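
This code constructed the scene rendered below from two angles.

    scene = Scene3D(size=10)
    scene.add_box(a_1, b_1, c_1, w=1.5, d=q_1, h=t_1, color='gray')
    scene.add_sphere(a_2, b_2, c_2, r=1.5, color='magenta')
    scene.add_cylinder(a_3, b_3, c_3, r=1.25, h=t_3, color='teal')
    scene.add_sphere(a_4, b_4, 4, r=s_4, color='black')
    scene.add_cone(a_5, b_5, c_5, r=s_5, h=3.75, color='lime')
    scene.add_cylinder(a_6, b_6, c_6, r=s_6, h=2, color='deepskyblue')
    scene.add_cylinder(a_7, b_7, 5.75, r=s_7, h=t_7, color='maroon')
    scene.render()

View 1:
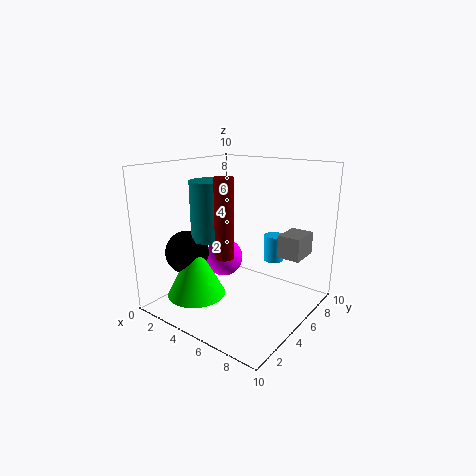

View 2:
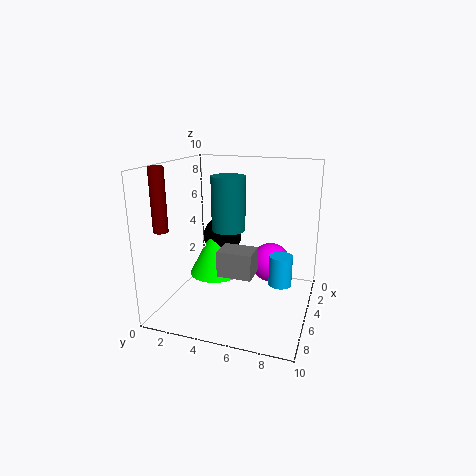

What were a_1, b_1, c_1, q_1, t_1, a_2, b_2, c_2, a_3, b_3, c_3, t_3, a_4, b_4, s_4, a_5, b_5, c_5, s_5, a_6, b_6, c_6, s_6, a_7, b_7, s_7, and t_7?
a_1 = 8
b_1 = 5.25
c_1 = 4.25
q_1 = 2
t_1 = 1.5
a_2 = 2.25
b_2 = 6.75
c_2 = 2.25
a_3 = 3.5
b_3 = 3.75
c_3 = 5
t_3 = 4
a_4 = 2.25
b_4 = 2.75
s_4 = 1.5
a_5 = 3.25
b_5 = 2.5
c_5 = 1.25
s_5 = 2
a_6 = 6
b_6 = 8.25
c_6 = 2.5
s_6 = 0.75
a_7 = 7.5
b_7 = 0.5
s_7 = 0.5
t_7 = 4.25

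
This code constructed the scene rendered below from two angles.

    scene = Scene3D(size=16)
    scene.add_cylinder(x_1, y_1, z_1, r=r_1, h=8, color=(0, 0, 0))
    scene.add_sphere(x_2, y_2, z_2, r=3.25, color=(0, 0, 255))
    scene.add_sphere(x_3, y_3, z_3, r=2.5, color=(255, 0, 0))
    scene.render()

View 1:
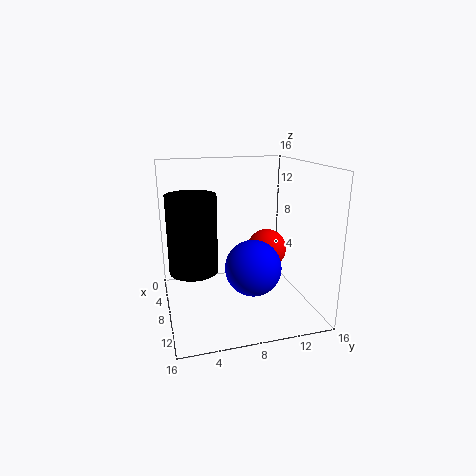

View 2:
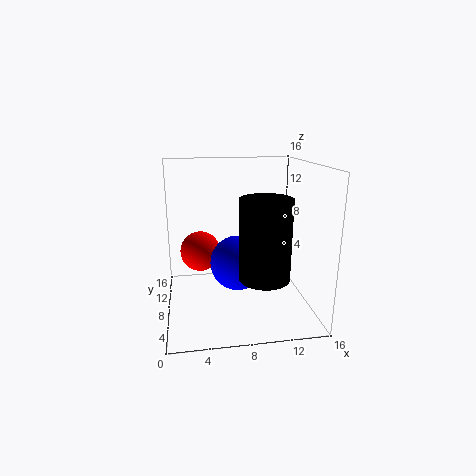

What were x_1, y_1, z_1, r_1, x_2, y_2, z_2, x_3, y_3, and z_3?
x_1 = 9.75, y_1 = 2.75, z_1 = 5.5, r_1 = 2.5, x_2 = 8.25, y_2 = 9.75, z_2 = 4.25, x_3 = 4, y_3 = 13, z_3 = 4.75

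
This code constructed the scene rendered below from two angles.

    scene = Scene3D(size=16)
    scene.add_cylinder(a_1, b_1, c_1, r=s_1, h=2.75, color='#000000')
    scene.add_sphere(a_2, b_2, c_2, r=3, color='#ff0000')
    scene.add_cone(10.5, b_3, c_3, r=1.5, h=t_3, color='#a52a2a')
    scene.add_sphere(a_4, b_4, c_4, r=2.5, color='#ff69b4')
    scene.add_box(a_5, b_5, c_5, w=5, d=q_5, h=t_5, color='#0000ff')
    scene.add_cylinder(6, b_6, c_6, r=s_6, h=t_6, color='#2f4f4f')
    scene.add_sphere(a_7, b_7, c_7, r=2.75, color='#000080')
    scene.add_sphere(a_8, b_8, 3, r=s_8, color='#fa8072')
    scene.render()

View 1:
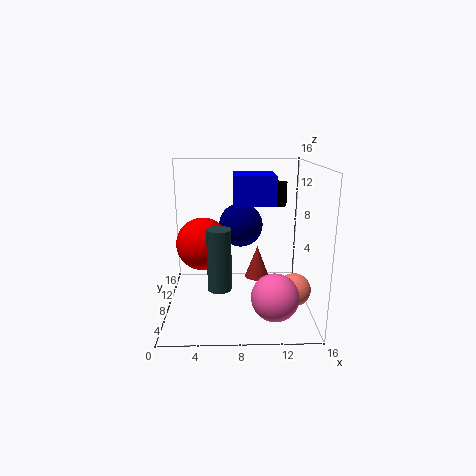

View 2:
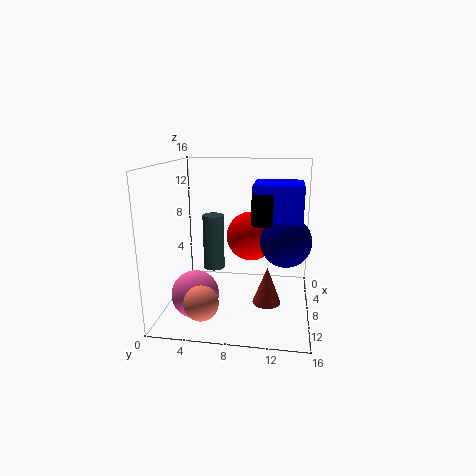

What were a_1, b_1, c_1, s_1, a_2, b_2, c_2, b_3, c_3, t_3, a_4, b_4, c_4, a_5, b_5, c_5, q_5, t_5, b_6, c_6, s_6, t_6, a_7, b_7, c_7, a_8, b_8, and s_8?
a_1 = 12.75, b_1 = 11, c_1 = 11, s_1 = 1, a_2 = 4, b_2 = 9, c_2 = 7, b_3 = 11.5, c_3 = 1.75, t_3 = 4, a_4 = 11.75, b_4 = 4, c_4 = 2.75, a_5 = 7.5, b_5 = 10, c_5 = 11, q_5 = 4.75, t_5 = 3.5, b_6 = 4.75, c_6 = 3.5, s_6 = 1.25, t_6 = 6.5, a_7 = 8.5, b_7 = 13.25, c_7 = 8, a_8 = 14, b_8 = 5.25, s_8 = 1.75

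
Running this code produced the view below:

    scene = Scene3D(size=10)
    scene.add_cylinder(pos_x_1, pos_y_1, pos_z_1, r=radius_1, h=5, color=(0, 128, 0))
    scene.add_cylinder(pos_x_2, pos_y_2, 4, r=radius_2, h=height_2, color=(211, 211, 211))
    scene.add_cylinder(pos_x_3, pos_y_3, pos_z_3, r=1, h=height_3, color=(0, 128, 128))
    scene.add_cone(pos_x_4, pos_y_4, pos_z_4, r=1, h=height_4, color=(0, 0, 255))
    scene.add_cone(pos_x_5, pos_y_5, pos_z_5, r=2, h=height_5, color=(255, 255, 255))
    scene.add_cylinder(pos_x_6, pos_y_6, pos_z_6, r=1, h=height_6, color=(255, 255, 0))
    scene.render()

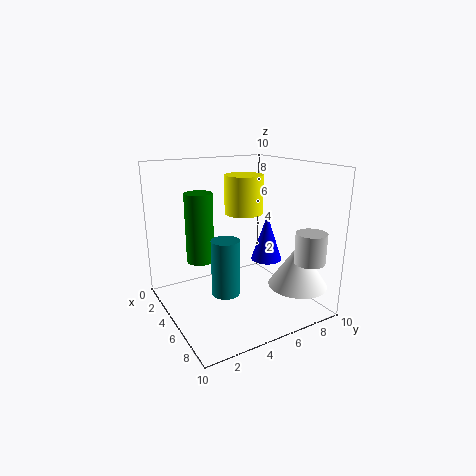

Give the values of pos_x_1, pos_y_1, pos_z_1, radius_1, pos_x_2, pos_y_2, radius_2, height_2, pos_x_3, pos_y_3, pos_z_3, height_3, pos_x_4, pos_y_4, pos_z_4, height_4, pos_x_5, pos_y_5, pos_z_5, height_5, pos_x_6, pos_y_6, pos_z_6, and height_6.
pos_x_1 = 3; pos_y_1 = 3; pos_z_1 = 3; radius_1 = 1; pos_x_2 = 9; pos_y_2 = 8; radius_2 = 1; height_2 = 2; pos_x_3 = 5; pos_y_3 = 4; pos_z_3 = 1; height_3 = 4; pos_x_4 = 7; pos_y_4 = 6; pos_z_4 = 4; height_4 = 3; pos_x_5 = 8; pos_y_5 = 8; pos_z_5 = 2; height_5 = 3; pos_x_6 = 9; pos_y_6 = 3; pos_z_6 = 8; height_6 = 2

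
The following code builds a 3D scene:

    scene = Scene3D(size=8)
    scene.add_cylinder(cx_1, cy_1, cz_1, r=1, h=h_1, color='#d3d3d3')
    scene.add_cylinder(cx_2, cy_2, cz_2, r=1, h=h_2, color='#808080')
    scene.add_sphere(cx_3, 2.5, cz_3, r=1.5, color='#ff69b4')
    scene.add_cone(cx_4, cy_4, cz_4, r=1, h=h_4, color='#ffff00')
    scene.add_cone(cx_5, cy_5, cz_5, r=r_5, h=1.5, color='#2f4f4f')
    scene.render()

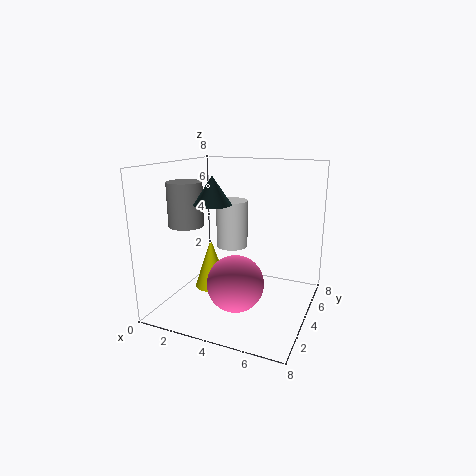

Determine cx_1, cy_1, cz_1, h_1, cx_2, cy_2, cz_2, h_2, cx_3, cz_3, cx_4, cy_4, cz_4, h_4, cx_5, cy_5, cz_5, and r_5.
cx_1 = 2.5; cy_1 = 6.5; cz_1 = 2.5; h_1 = 3; cx_2 = 1; cy_2 = 3.5; cz_2 = 4.5; h_2 = 2.5; cx_3 = 4.5; cz_3 = 2; cx_4 = 2; cy_4 = 4.5; cz_4 = 0.5; h_4 = 3; cx_5 = 3; cy_5 = 3; cz_5 = 6; r_5 = 1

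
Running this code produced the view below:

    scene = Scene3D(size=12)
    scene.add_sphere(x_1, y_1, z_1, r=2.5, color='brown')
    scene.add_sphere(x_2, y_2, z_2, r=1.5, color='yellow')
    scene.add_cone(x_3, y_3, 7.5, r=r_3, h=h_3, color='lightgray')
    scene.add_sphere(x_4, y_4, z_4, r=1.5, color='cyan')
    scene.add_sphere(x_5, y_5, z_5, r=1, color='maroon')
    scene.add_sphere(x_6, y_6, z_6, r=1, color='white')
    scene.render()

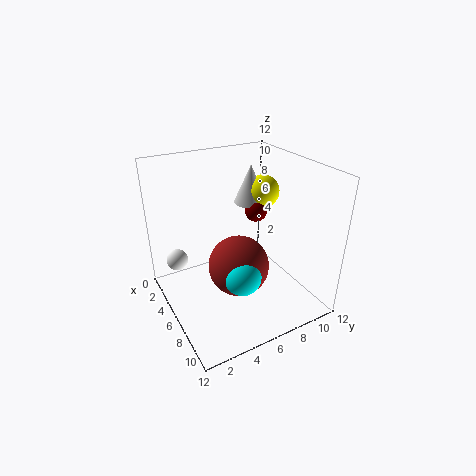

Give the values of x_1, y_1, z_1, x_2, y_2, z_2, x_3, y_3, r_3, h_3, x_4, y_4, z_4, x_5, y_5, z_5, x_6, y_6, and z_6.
x_1 = 7; y_1 = 5.5; z_1 = 4; x_2 = 3.5; y_2 = 10; z_2 = 8.5; x_3 = 3; y_3 = 9; r_3 = 1.5; h_3 = 3.5; x_4 = 8.5; y_4 = 5; z_4 = 4; x_5 = 4; y_5 = 9; z_5 = 7; x_6 = 1.5; y_6 = 2; z_6 = 2.5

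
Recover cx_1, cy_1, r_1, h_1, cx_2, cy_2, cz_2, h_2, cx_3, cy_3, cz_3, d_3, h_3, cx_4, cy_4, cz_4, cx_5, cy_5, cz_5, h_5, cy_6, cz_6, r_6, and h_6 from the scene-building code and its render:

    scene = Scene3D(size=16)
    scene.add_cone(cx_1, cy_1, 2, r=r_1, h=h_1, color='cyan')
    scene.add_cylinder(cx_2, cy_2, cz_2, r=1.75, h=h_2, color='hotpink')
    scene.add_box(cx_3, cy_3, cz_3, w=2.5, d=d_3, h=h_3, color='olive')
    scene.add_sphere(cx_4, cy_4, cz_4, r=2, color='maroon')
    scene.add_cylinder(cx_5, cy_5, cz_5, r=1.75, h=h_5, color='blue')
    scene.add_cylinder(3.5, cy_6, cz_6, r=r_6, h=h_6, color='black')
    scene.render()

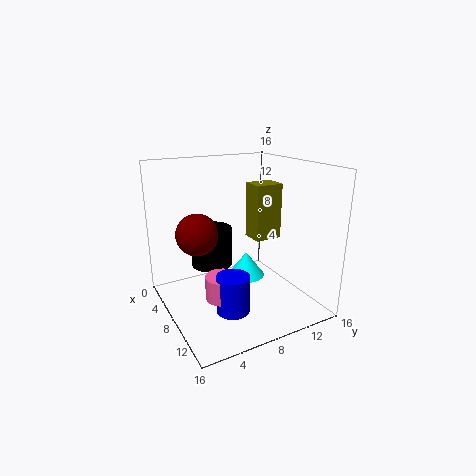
cx_1 = 6
cy_1 = 10.25
r_1 = 2.25
h_1 = 3
cx_2 = 10.5
cy_2 = 4.75
cz_2 = 2.75
h_2 = 2.5
cx_3 = 7.5
cy_3 = 9.25
cz_3 = 8
d_3 = 3
h_3 = 6
cx_4 = 10.5
cy_4 = 2.25
cz_4 = 10.25
cx_5 = 11.5
cy_5 = 5.5
cz_5 = 1.5
h_5 = 4
cy_6 = 6.75
cz_6 = 3.25
r_6 = 2.5
h_6 = 4.75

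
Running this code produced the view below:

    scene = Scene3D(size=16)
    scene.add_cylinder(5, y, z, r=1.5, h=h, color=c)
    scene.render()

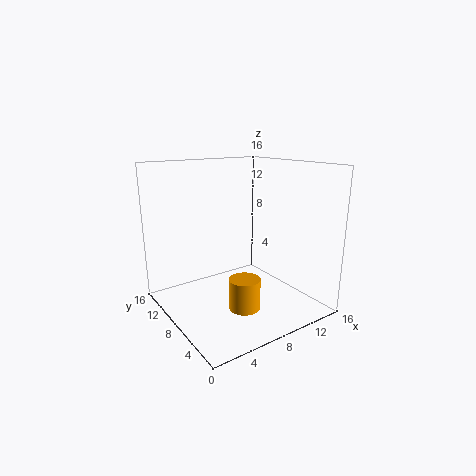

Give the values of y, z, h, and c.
y = 2.5
z = 3
h = 3
c = 'orange'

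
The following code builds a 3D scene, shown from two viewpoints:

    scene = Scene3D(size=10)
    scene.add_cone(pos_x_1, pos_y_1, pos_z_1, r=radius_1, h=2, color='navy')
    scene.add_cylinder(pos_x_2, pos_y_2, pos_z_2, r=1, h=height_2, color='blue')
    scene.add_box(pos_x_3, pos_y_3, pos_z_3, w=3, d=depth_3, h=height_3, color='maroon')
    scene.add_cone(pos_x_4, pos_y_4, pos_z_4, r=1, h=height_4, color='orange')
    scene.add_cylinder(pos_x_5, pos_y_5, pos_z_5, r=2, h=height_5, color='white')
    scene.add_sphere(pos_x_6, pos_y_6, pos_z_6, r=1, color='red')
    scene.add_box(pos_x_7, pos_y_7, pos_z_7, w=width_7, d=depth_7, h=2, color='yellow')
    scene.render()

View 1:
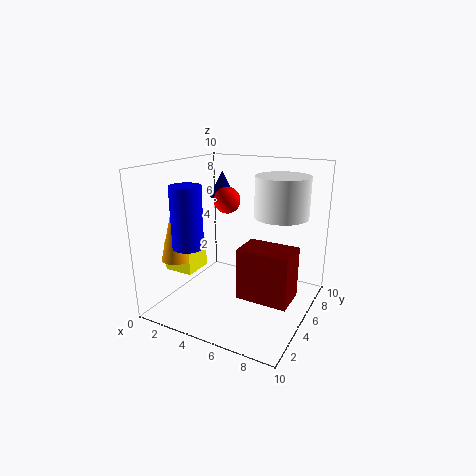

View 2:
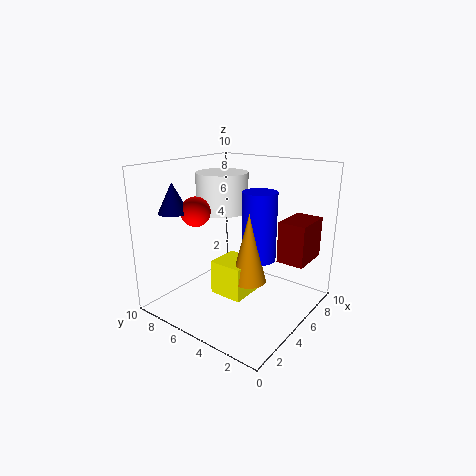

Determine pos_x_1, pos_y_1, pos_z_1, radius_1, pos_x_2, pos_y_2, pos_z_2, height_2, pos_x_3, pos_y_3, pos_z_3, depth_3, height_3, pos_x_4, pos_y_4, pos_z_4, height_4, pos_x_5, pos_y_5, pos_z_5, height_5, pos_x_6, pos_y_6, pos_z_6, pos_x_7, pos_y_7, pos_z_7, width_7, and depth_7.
pos_x_1 = 2, pos_y_1 = 8, pos_z_1 = 7, radius_1 = 1, pos_x_2 = 3, pos_y_2 = 2, pos_z_2 = 5, height_2 = 4, pos_x_3 = 7, pos_y_3 = 1, pos_z_3 = 3, depth_3 = 2, height_3 = 3, pos_x_4 = 2, pos_y_4 = 2, pos_z_4 = 4, height_4 = 4, pos_x_5 = 7, pos_y_5 = 8, pos_z_5 = 6, height_5 = 3, pos_x_6 = 3, pos_y_6 = 7, pos_z_6 = 7, pos_x_7 = 1, pos_y_7 = 2, pos_z_7 = 3, width_7 = 2, depth_7 = 2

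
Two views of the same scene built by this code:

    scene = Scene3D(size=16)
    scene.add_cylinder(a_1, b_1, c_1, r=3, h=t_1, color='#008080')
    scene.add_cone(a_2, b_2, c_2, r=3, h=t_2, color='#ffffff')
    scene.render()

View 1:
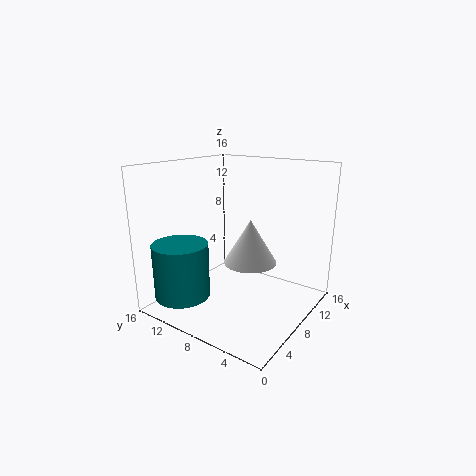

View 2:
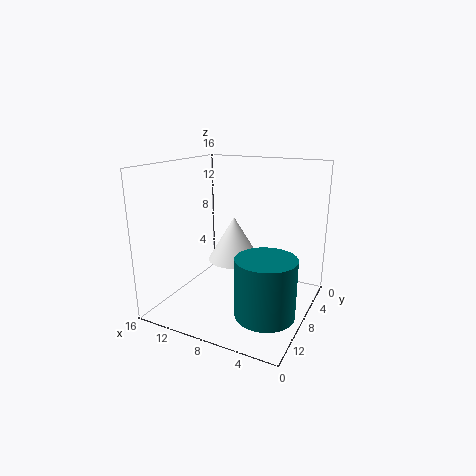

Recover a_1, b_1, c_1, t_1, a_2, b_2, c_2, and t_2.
a_1 = 3, b_1 = 12, c_1 = 2, t_1 = 6, a_2 = 9, b_2 = 7, c_2 = 5, t_2 = 5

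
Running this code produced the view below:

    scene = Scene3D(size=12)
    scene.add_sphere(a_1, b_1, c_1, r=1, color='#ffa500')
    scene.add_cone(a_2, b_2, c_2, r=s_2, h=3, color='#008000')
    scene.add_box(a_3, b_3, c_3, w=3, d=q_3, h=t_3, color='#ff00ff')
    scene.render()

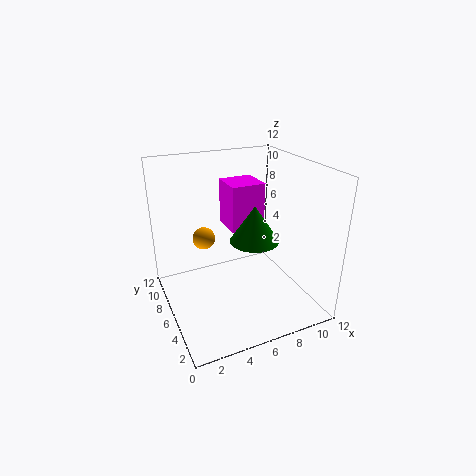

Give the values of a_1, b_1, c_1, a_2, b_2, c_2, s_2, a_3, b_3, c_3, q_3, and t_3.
a_1 = 4
b_1 = 9
c_1 = 5
a_2 = 7
b_2 = 5
c_2 = 6
s_2 = 2
a_3 = 6
b_3 = 7
c_3 = 6
q_3 = 3
t_3 = 4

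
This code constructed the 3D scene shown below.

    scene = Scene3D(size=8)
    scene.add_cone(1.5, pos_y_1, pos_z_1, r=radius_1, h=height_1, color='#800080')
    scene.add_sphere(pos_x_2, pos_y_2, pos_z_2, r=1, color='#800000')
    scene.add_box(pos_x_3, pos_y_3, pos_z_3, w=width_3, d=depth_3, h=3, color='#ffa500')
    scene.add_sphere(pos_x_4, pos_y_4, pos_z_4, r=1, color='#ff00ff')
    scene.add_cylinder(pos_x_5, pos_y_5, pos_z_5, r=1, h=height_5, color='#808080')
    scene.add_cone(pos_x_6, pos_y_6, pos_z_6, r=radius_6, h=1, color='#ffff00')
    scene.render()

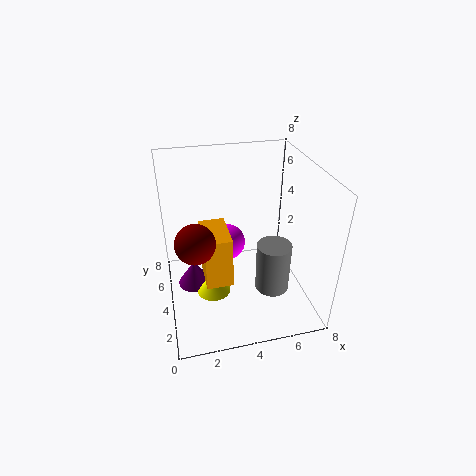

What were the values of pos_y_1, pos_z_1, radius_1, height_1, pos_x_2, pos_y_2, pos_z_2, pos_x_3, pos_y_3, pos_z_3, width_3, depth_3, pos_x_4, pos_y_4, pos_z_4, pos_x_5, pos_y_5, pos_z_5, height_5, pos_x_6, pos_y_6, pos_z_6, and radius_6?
pos_y_1 = 5
pos_z_1 = 0.5
radius_1 = 1
height_1 = 1.5
pos_x_2 = 1.5
pos_y_2 = 2.5
pos_z_2 = 5
pos_x_3 = 2
pos_y_3 = 3
pos_z_3 = 1.5
width_3 = 1.5
depth_3 = 2.5
pos_x_4 = 3.5
pos_y_4 = 4.5
pos_z_4 = 3.5
pos_x_5 = 6
pos_y_5 = 3.5
pos_z_5 = 0.5
height_5 = 3
pos_x_6 = 2.5
pos_y_6 = 4
pos_z_6 = 0.5
radius_6 = 1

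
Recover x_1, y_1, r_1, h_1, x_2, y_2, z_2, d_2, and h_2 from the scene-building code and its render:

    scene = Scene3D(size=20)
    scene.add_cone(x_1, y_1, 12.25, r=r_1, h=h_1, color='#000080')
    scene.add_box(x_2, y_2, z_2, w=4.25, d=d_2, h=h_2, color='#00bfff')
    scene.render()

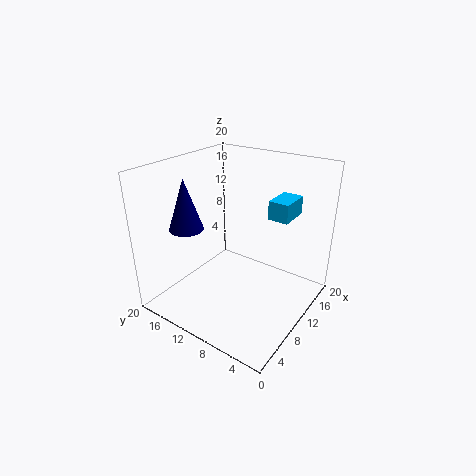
x_1 = 4.75; y_1 = 14.5; r_1 = 2.25; h_1 = 6.75; x_2 = 11; y_2 = 3.25; z_2 = 13.5; d_2 = 2.75; h_2 = 2.5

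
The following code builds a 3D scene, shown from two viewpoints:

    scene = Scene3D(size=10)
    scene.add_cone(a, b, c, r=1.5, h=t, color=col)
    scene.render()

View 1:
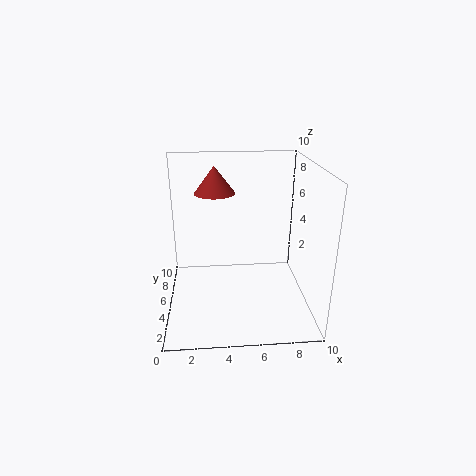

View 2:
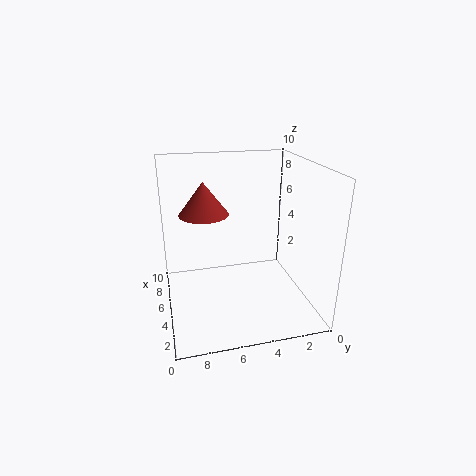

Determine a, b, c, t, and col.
a = 3.5, b = 7.5, c = 7.5, t = 2, col = 'brown'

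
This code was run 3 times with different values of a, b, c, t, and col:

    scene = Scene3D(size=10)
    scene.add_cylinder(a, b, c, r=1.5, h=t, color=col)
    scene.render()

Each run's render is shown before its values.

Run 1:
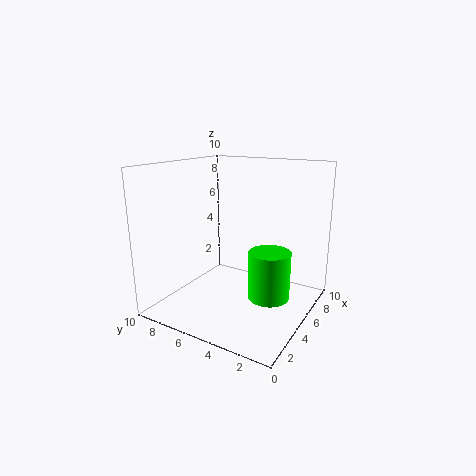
a = 6; b = 3; c = 0.5; t = 3.5; col = 'lime'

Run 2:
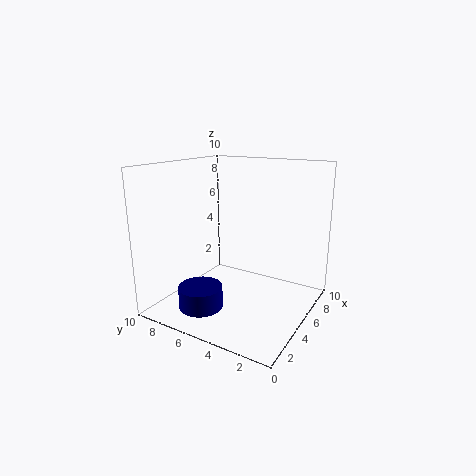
a = 2.5; b = 6.5; c = 0.5; t = 1.5; col = 'navy'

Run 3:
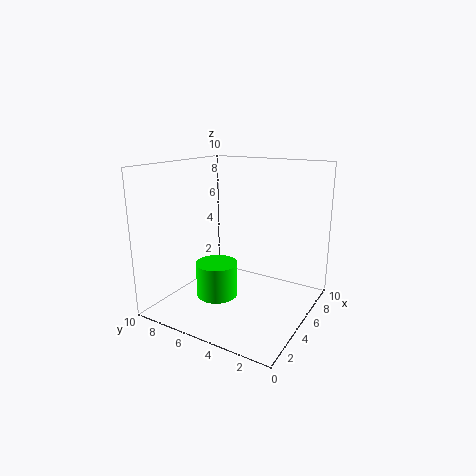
a = 4.5; b = 6.5; c = 0.5; t = 2.5; col = 'lime'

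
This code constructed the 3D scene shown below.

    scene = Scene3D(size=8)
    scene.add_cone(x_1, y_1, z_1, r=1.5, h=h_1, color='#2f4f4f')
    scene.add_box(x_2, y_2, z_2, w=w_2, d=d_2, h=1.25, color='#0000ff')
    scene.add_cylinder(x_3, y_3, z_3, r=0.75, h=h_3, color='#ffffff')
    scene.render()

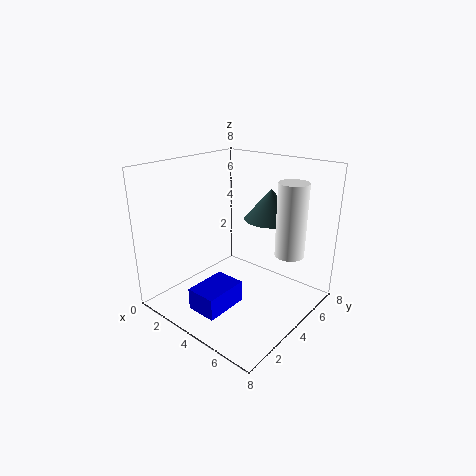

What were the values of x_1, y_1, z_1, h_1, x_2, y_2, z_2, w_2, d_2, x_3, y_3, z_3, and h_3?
x_1 = 4.75
y_1 = 6
z_1 = 4.75
h_1 = 1.75
x_2 = 2.75
y_2 = 1.25
z_2 = 0.25
w_2 = 1.75
d_2 = 2.5
x_3 = 7
y_3 = 4.5
z_3 = 3.75
h_3 = 3.75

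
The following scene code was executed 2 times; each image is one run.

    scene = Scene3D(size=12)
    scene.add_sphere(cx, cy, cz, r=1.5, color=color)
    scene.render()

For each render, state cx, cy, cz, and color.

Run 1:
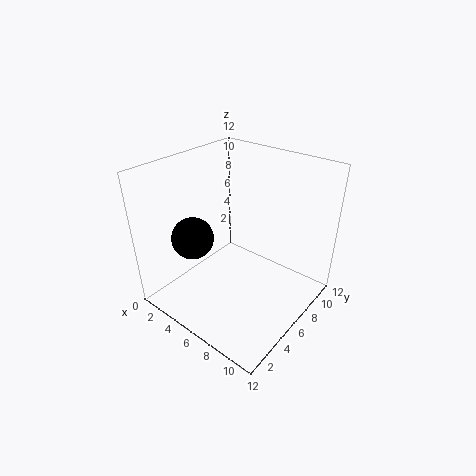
cx = 5.5; cy = 1.5; cz = 8; color = 'black'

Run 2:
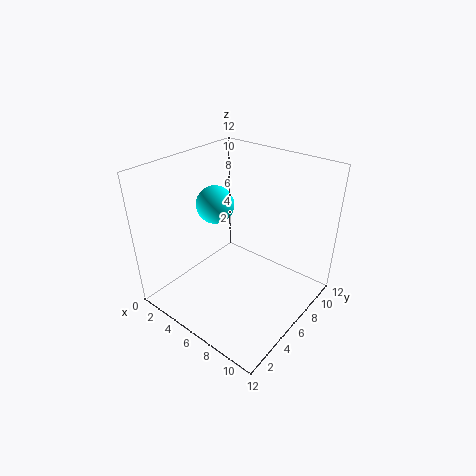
cx = 4.5; cy = 5; cz = 9; color = 'cyan'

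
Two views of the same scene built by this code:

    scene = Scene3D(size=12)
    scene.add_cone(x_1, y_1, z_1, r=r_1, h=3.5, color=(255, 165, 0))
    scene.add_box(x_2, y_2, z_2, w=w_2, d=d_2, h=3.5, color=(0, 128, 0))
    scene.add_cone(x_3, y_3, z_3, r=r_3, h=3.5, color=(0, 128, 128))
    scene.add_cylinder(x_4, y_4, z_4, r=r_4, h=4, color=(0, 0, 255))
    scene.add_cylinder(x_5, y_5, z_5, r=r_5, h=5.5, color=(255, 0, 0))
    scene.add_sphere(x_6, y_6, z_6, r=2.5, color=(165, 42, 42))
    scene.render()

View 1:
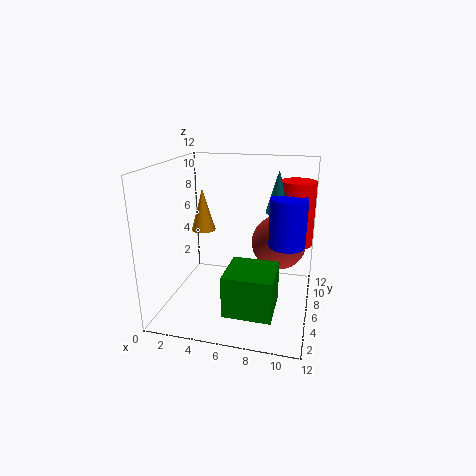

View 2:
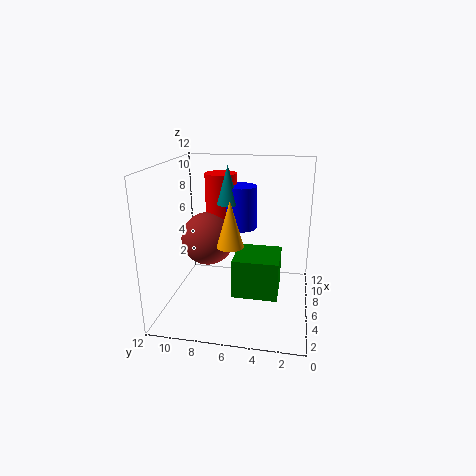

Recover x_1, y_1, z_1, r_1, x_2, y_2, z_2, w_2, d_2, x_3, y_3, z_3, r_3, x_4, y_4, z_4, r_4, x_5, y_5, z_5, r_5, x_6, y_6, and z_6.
x_1 = 3
y_1 = 6
z_1 = 6.5
r_1 = 1
x_2 = 5.5
y_2 = 2.5
z_2 = 0.5
w_2 = 4
d_2 = 4
x_3 = 9
y_3 = 7.5
z_3 = 8
r_3 = 1
x_4 = 10
y_4 = 6.5
z_4 = 5.5
r_4 = 1.5
x_5 = 10.5
y_5 = 8.5
z_5 = 5
r_5 = 1.5
x_6 = 9
y_6 = 9.5
z_6 = 4.5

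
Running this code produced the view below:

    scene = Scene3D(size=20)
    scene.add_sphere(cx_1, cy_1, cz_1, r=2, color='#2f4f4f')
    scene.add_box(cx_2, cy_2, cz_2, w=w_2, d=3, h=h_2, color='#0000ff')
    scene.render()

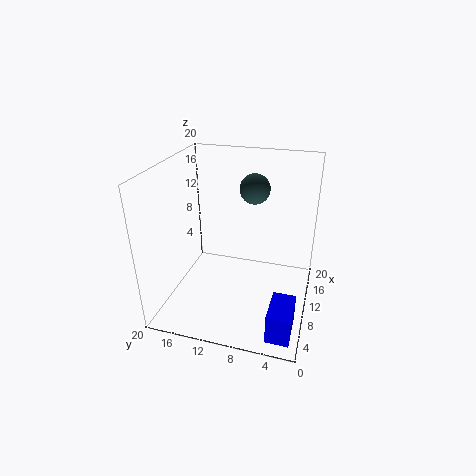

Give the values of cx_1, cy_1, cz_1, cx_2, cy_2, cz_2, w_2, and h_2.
cx_1 = 11
cy_1 = 8
cz_1 = 17
cx_2 = 1
cy_2 = 1
cz_2 = 1
w_2 = 5
h_2 = 4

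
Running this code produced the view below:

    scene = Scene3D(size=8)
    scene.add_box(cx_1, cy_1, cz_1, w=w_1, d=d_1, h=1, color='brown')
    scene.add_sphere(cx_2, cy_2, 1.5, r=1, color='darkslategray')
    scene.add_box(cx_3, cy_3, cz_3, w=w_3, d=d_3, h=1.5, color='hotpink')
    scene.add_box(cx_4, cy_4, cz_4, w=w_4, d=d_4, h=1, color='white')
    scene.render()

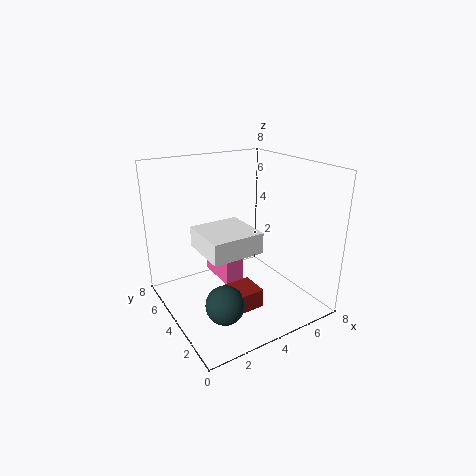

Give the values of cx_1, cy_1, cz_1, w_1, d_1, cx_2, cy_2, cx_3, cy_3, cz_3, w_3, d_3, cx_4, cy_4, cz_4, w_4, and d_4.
cx_1 = 2.5
cy_1 = 1.5
cz_1 = 1
w_1 = 1.5
d_1 = 1.5
cx_2 = 2
cy_2 = 2
cx_3 = 3
cy_3 = 3.5
cz_3 = 1.5
w_3 = 1
d_3 = 2.5
cx_4 = 1
cy_4 = 1
cz_4 = 4.5
w_4 = 2.5
d_4 = 2.5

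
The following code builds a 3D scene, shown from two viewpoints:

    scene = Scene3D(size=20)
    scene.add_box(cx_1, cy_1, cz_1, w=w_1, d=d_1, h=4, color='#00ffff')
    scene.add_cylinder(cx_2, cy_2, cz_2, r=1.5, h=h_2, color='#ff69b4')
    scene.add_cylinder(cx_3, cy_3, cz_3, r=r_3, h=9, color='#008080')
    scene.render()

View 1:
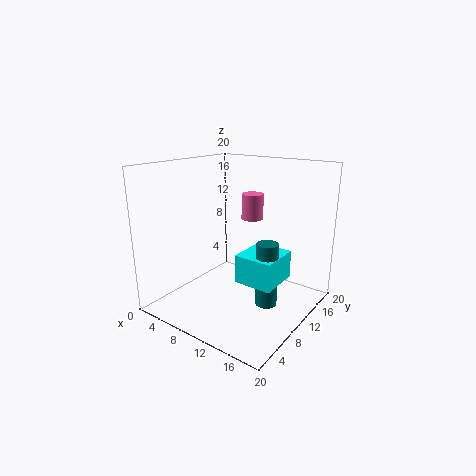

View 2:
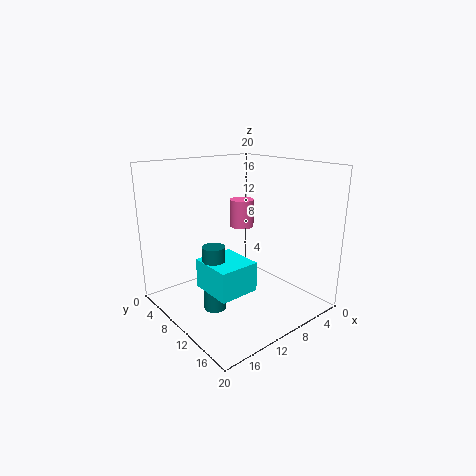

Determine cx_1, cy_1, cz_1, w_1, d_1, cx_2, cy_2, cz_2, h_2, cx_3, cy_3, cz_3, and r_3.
cx_1 = 10.5
cy_1 = 8.5
cz_1 = 4
w_1 = 5.5
d_1 = 6
cx_2 = 11
cy_2 = 12
cz_2 = 12.5
h_2 = 3.5
cx_3 = 14.5
cy_3 = 10.5
cz_3 = 1
r_3 = 1.5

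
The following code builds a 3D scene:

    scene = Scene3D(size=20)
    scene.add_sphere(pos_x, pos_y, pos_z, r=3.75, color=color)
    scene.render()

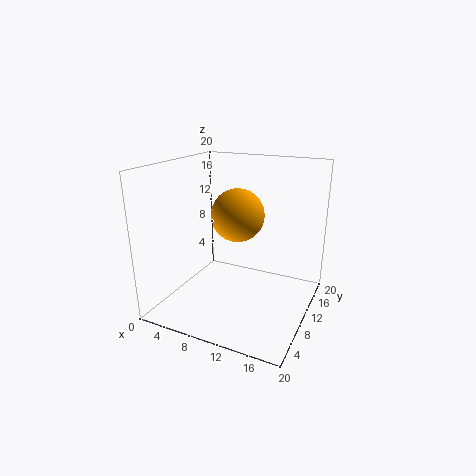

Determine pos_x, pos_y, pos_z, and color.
pos_x = 9.25
pos_y = 11.5
pos_z = 12.75
color = 'orange'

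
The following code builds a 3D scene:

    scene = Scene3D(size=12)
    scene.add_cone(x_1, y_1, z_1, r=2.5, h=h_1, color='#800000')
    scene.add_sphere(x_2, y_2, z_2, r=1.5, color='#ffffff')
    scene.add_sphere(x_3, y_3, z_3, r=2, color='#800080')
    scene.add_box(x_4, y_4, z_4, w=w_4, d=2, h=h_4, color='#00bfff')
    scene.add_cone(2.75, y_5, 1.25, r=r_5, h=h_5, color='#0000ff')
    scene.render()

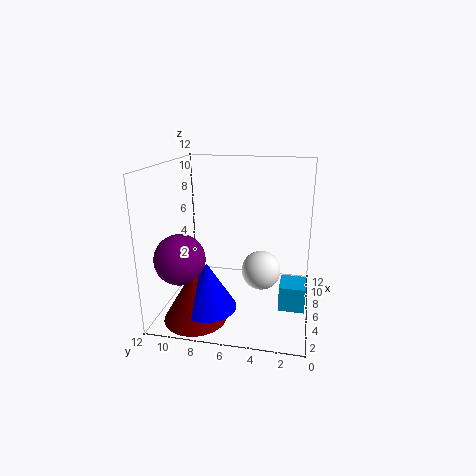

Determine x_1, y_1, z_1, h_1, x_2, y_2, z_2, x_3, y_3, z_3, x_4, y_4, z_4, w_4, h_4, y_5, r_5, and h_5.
x_1 = 2.5; y_1 = 8.75; z_1 = 0.25; h_1 = 4.25; x_2 = 4; y_2 = 3.75; z_2 = 4.25; x_3 = 3; y_3 = 10; z_3 = 5; x_4 = 3.25; y_4 = 0.25; z_4 = 1.25; w_4 = 2.25; h_4 = 2; y_5 = 7.75; r_5 = 2.25; h_5 = 3.75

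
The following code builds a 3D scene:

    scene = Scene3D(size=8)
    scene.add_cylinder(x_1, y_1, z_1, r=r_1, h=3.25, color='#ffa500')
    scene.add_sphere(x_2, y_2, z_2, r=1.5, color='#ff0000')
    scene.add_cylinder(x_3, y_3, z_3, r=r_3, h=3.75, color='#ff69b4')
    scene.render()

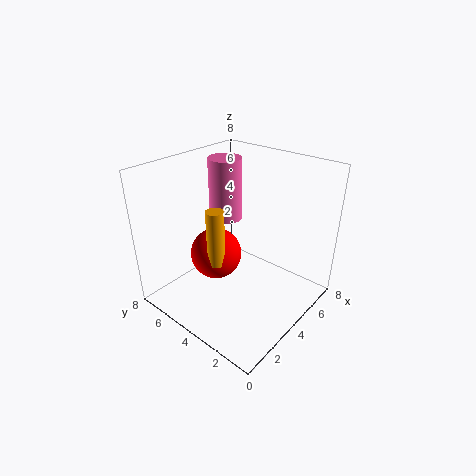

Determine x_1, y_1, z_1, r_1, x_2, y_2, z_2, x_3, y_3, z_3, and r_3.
x_1 = 3; y_1 = 4.75; z_1 = 2.5; r_1 = 0.5; x_2 = 3.75; y_2 = 5.5; z_2 = 2.5; x_3 = 5.5; y_3 = 6.25; z_3 = 4; r_3 = 1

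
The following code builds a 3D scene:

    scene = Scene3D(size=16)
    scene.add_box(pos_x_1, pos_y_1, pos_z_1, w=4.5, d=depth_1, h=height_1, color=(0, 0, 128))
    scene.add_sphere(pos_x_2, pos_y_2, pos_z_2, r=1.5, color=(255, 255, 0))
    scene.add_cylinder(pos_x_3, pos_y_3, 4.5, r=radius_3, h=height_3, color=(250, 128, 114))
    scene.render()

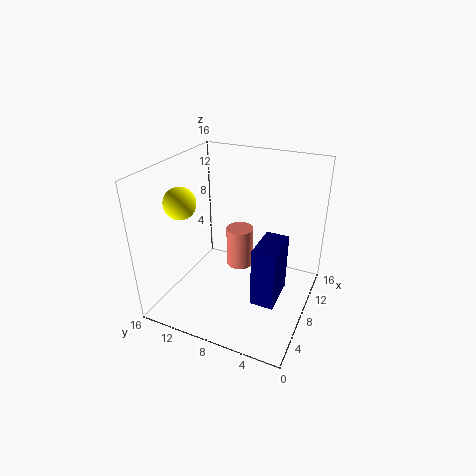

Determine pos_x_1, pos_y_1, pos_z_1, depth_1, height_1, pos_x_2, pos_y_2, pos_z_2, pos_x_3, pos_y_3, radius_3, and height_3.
pos_x_1 = 4.5
pos_y_1 = 2.5
pos_z_1 = 2.5
depth_1 = 2.5
height_1 = 6.5
pos_x_2 = 2
pos_y_2 = 11
pos_z_2 = 14
pos_x_3 = 8.5
pos_y_3 = 8
radius_3 = 1.5
height_3 = 4.5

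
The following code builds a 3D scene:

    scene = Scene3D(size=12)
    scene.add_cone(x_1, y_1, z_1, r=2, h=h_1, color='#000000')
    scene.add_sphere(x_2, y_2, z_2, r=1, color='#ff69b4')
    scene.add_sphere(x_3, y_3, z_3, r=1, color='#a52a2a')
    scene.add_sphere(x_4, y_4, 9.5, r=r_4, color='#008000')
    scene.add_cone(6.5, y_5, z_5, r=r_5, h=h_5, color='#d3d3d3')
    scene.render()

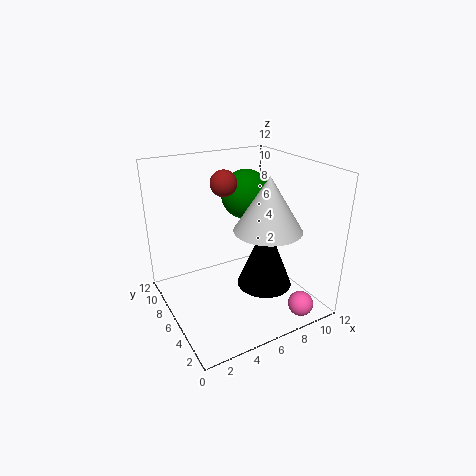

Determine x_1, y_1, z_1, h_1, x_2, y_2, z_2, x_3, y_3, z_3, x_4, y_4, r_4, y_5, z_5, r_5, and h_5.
x_1 = 6; y_1 = 2; z_1 = 4; h_1 = 5; x_2 = 9; y_2 = 1; z_2 = 1.5; x_3 = 4.5; y_3 = 5.5; z_3 = 11; x_4 = 7; y_4 = 6.5; r_4 = 2; y_5 = 2.5; z_5 = 8; r_5 = 2.5; h_5 = 4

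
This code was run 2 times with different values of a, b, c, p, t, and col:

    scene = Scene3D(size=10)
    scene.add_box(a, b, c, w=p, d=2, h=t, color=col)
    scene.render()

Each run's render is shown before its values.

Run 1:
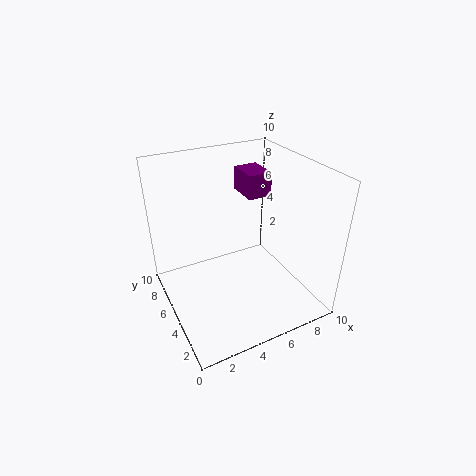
a = 5
b = 3.5
c = 8.5
p = 1.5
t = 1.5
col = 'purple'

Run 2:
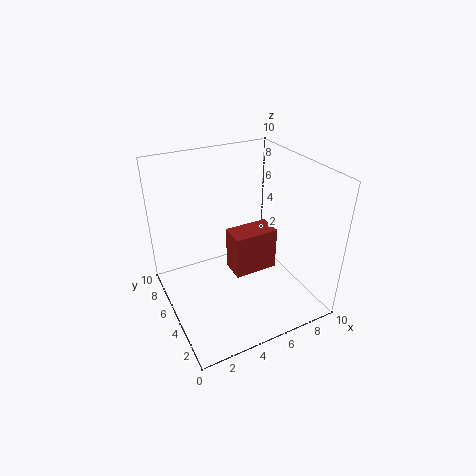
a = 5.5
b = 6
c = 0.5
p = 3.5
t = 3.5
col = 'brown'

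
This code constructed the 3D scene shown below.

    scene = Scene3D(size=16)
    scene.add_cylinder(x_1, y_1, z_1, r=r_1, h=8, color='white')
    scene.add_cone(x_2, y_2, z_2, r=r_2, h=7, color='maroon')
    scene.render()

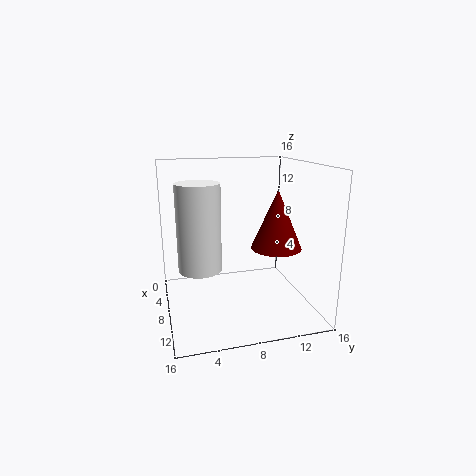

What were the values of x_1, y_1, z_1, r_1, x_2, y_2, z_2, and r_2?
x_1 = 13, y_1 = 3, z_1 = 7, r_1 = 2, x_2 = 7, y_2 = 13, z_2 = 6, r_2 = 3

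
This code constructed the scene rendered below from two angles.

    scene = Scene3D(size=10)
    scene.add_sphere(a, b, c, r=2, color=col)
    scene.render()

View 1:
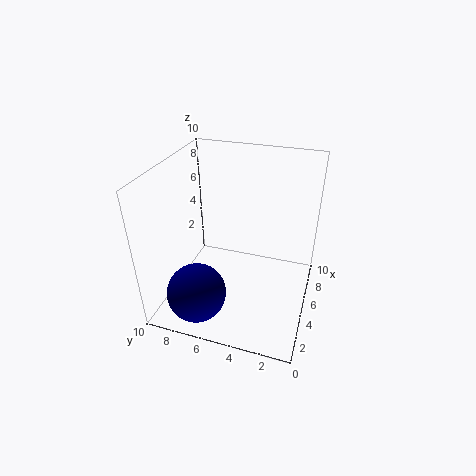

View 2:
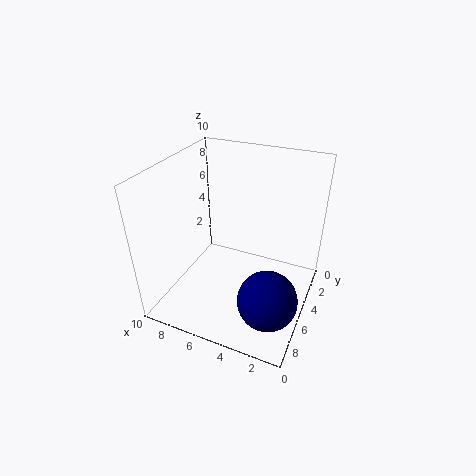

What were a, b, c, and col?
a = 2
b = 7
c = 2
col = 'navy'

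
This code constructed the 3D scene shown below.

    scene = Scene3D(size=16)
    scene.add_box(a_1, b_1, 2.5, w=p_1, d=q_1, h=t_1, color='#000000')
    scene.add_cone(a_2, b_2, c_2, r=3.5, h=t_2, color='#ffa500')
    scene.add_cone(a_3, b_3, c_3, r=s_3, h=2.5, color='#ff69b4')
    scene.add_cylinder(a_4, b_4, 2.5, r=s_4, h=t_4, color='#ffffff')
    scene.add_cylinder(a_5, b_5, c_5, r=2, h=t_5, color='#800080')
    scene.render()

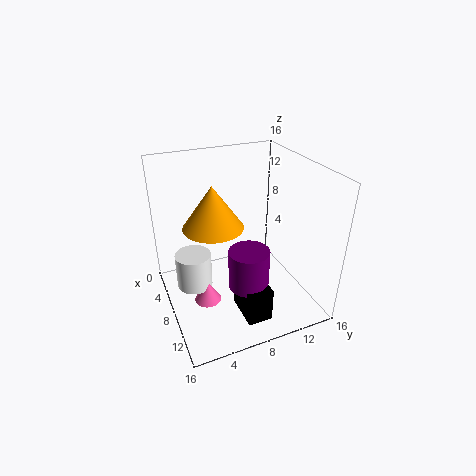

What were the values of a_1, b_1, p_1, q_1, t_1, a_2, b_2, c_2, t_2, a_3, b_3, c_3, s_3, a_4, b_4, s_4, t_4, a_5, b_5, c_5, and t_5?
a_1 = 11.5, b_1 = 6, p_1 = 4, q_1 = 2.5, t_1 = 3.5, a_2 = 5.5, b_2 = 6, c_2 = 8.5, t_2 = 5, a_3 = 8.5, b_3 = 4, c_3 = 1, s_3 = 1.5, a_4 = 7, b_4 = 3, s_4 = 2, t_4 = 4, a_5 = 13, b_5 = 7, c_5 = 5.5, t_5 = 4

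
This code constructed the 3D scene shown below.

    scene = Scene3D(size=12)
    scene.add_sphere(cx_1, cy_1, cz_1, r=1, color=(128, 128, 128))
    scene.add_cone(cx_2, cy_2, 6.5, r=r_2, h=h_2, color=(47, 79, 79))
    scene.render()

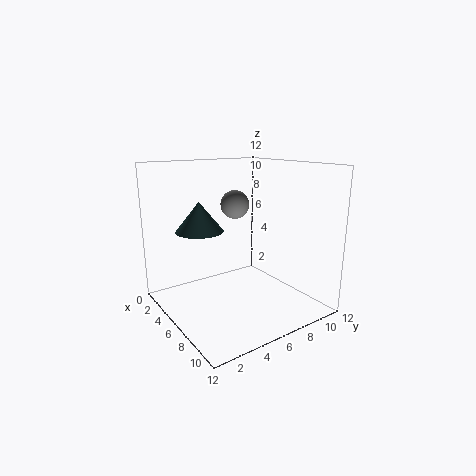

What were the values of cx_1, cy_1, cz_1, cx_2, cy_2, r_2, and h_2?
cx_1 = 8.5, cy_1 = 4, cz_1 = 9.5, cx_2 = 4, cy_2 = 3.5, r_2 = 2, h_2 = 2.5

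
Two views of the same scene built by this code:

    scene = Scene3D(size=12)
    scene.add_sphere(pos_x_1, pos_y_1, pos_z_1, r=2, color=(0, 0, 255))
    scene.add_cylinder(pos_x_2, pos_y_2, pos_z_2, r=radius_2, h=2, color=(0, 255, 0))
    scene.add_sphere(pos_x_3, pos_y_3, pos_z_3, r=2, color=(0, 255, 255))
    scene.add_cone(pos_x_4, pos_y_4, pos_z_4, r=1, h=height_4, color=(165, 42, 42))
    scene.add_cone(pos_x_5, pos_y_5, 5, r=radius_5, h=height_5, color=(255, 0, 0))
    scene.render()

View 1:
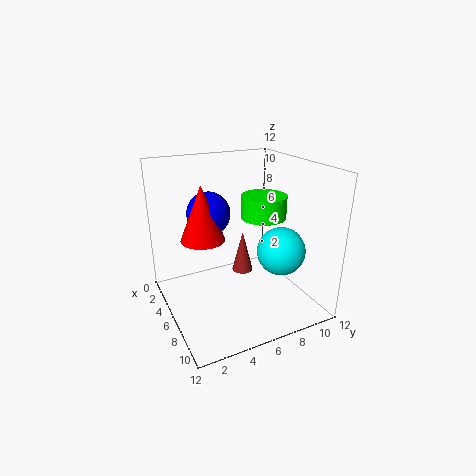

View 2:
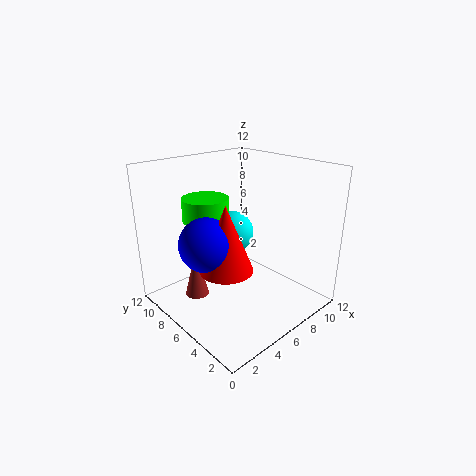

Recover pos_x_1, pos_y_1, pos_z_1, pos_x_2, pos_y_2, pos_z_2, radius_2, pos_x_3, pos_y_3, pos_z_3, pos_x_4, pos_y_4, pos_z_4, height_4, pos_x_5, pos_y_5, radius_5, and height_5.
pos_x_1 = 2, pos_y_1 = 5, pos_z_1 = 7, pos_x_2 = 5, pos_y_2 = 9, pos_z_2 = 7, radius_2 = 2, pos_x_3 = 8, pos_y_3 = 9, pos_z_3 = 5, pos_x_4 = 3, pos_y_4 = 8, pos_z_4 = 1, height_4 = 4, pos_x_5 = 3, pos_y_5 = 4, radius_5 = 2, height_5 = 5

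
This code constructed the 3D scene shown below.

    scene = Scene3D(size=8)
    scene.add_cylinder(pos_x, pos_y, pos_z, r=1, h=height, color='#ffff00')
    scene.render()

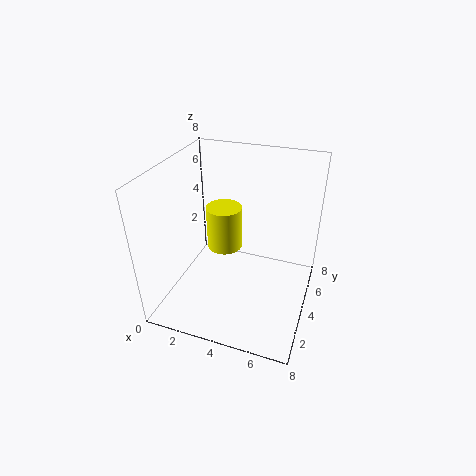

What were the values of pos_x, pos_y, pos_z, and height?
pos_x = 3
pos_y = 4.5
pos_z = 3
height = 2.5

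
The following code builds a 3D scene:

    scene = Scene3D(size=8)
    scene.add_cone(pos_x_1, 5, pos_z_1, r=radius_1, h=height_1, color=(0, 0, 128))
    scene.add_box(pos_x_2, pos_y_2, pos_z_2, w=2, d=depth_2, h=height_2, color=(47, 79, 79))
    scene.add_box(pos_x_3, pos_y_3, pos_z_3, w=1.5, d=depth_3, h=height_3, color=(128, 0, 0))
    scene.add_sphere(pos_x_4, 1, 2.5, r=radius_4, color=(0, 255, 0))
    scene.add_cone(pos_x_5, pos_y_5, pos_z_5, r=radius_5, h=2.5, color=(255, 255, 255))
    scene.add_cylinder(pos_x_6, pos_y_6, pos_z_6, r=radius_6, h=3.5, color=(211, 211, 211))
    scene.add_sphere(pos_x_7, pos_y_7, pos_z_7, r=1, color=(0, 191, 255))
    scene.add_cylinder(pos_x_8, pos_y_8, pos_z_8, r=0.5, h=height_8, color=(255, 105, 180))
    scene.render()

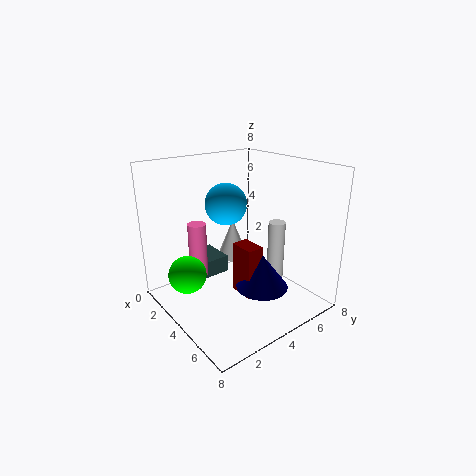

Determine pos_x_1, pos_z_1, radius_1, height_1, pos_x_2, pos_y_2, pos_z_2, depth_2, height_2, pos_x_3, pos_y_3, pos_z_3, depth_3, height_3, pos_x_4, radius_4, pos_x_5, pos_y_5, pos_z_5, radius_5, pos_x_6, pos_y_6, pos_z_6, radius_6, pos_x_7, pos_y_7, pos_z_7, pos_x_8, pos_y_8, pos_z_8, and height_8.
pos_x_1 = 5
pos_z_1 = 1
radius_1 = 1.5
height_1 = 2
pos_x_2 = 1
pos_y_2 = 2.5
pos_z_2 = 1.5
depth_2 = 1.5
height_2 = 1
pos_x_3 = 3.5
pos_y_3 = 4
pos_z_3 = 0.5
depth_3 = 1
height_3 = 3
pos_x_4 = 3.5
radius_4 = 1
pos_x_5 = 1.5
pos_y_5 = 5.5
pos_z_5 = 1.5
radius_5 = 1
pos_x_6 = 4.5
pos_y_6 = 6.5
pos_z_6 = 1
radius_6 = 0.5
pos_x_7 = 5
pos_y_7 = 2.5
pos_z_7 = 6.5
pos_x_8 = 3
pos_y_8 = 2
pos_z_8 = 2
height_8 = 3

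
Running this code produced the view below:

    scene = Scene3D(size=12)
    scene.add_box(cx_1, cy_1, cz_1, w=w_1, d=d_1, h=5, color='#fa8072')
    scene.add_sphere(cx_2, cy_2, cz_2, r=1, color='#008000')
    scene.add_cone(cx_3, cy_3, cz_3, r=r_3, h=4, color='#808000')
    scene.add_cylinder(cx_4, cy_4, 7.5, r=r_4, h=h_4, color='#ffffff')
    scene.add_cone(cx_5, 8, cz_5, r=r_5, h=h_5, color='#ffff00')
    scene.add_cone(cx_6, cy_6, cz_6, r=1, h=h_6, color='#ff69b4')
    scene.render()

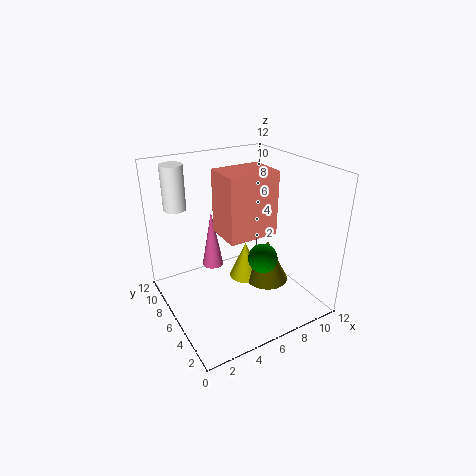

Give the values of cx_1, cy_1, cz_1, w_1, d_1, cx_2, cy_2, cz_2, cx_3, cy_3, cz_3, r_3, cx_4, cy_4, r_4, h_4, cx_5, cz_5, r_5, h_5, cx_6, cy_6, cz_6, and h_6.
cx_1 = 4; cy_1 = 3.5; cz_1 = 7; w_1 = 4; d_1 = 3; cx_2 = 5; cy_2 = 1; cz_2 = 7; cx_3 = 9.5; cy_3 = 6.5; cz_3 = 0.5; r_3 = 2; cx_4 = 2.5; cy_4 = 11; r_4 = 1; h_4 = 4; cx_5 = 8; cz_5 = 0.5; r_5 = 1.5; h_5 = 3.5; cx_6 = 5.5; cy_6 = 10; cz_6 = 1.5; h_6 = 5.5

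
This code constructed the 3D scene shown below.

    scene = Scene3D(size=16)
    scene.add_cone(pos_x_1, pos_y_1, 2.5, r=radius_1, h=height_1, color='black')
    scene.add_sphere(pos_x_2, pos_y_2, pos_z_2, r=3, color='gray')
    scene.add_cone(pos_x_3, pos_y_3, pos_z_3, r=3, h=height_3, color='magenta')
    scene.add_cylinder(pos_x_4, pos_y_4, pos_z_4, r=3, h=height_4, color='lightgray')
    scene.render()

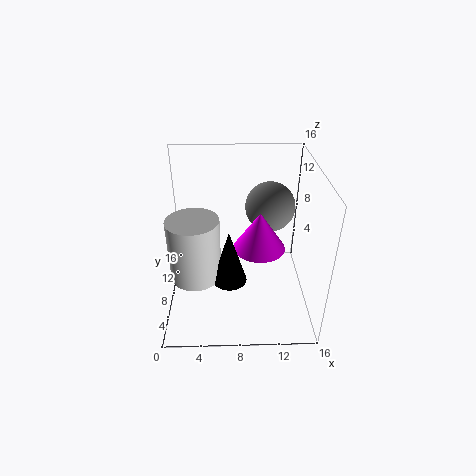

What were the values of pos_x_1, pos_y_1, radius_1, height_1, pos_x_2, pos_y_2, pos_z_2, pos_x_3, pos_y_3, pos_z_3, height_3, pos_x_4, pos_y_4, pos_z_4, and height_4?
pos_x_1 = 7, pos_y_1 = 7.5, radius_1 = 2, height_1 = 6.5, pos_x_2 = 12, pos_y_2 = 12.5, pos_z_2 = 9.5, pos_x_3 = 10.5, pos_y_3 = 9, pos_z_3 = 6, height_3 = 4.5, pos_x_4 = 3, pos_y_4 = 8.5, pos_z_4 = 2.5, height_4 = 7.5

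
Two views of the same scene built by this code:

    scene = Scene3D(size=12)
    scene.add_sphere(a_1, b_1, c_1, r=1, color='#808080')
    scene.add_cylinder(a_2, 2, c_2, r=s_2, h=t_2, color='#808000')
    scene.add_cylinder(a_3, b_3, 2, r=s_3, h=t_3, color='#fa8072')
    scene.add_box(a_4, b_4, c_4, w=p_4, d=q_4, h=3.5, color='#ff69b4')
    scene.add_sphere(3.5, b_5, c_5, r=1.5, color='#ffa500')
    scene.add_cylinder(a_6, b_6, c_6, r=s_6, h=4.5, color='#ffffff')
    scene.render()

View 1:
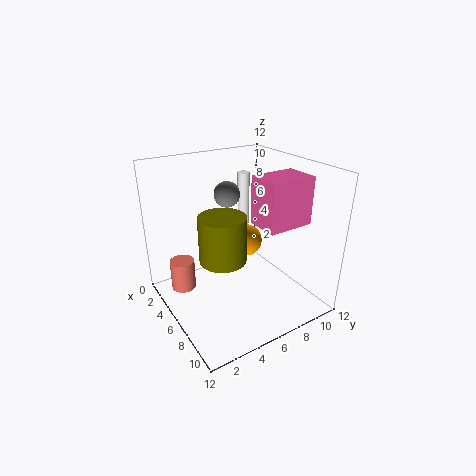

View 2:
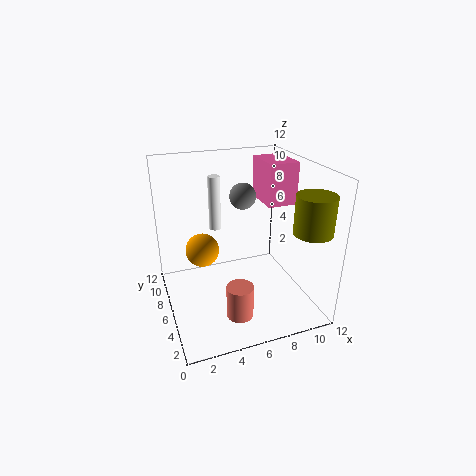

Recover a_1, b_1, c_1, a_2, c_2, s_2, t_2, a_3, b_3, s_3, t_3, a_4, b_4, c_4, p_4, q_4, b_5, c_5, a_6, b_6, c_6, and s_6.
a_1 = 6
b_1 = 5
c_1 = 10
a_2 = 10.5
c_2 = 7.5
s_2 = 1.5
t_2 = 3
a_3 = 4.5
b_3 = 1.5
s_3 = 1
t_3 = 2.5
a_4 = 8.5
b_4 = 5.5
c_4 = 8.5
p_4 = 2.5
q_4 = 3.5
b_5 = 8.5
c_5 = 4
a_6 = 4.5
b_6 = 7.5
c_6 = 6.5
s_6 = 0.5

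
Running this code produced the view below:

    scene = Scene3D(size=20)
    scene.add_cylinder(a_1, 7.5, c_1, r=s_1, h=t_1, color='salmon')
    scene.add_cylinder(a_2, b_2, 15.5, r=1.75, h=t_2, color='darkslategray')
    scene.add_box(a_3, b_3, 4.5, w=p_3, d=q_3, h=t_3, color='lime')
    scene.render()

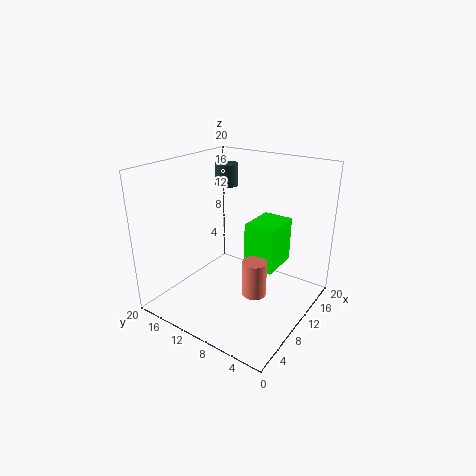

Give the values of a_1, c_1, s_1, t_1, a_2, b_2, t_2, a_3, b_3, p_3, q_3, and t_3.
a_1 = 10.5, c_1 = 1.5, s_1 = 1.75, t_1 = 5.25, a_2 = 15, b_2 = 15.5, t_2 = 3.25, a_3 = 12, b_3 = 5.75, p_3 = 6, q_3 = 4.5, t_3 = 6.75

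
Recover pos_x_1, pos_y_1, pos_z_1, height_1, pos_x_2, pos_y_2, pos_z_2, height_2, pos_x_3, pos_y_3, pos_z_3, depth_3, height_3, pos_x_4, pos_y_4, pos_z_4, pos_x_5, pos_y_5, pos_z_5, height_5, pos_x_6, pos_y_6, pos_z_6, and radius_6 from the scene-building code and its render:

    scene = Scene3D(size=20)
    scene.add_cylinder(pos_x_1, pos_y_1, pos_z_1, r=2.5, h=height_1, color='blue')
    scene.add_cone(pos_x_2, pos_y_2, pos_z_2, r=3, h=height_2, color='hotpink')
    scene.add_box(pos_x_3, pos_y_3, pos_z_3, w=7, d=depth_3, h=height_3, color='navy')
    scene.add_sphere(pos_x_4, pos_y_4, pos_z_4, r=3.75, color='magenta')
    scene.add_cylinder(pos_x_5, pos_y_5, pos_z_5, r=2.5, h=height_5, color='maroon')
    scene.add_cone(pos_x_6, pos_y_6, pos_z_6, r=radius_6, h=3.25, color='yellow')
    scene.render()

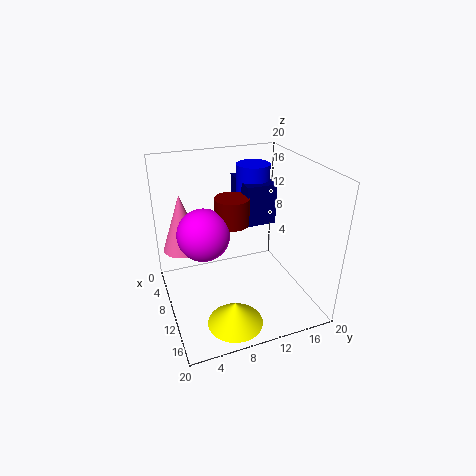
pos_x_1 = 4.5, pos_y_1 = 14.5, pos_z_1 = 11, height_1 = 7.5, pos_x_2 = 3.25, pos_y_2 = 3.5, pos_z_2 = 6, height_2 = 8.75, pos_x_3 = 1, pos_y_3 = 12.25, pos_z_3 = 10.25, depth_3 = 4.5, height_3 = 6, pos_x_4 = 7.5, pos_y_4 = 5.75, pos_z_4 = 10, pos_x_5 = 7, pos_y_5 = 10.25, pos_z_5 = 10.75, height_5 = 4, pos_x_6 = 15.5, pos_y_6 = 7.5, pos_z_6 = 0.25, radius_6 = 3.75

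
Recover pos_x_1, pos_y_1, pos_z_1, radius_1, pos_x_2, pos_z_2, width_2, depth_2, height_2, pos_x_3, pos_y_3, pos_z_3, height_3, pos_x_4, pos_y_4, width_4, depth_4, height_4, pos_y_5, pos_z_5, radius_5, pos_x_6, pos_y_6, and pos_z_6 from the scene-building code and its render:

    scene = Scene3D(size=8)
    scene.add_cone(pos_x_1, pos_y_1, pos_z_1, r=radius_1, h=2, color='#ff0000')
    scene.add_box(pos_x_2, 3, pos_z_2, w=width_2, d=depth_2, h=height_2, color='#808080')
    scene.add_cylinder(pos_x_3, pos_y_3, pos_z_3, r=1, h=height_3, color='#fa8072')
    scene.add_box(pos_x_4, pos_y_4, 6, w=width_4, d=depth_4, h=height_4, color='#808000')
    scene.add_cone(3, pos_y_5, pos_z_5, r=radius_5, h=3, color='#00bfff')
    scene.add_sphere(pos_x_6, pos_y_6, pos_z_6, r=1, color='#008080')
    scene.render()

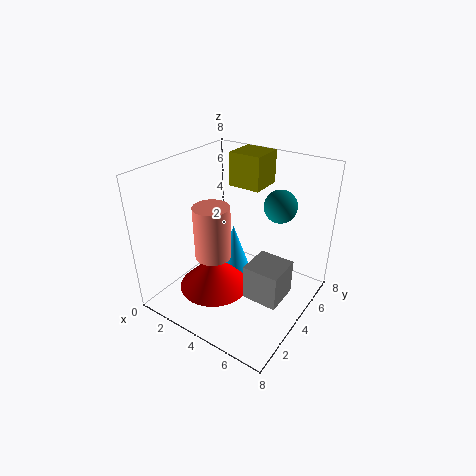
pos_x_1 = 3; pos_y_1 = 3; pos_z_1 = 1; radius_1 = 2; pos_x_2 = 5; pos_z_2 = 1; width_2 = 2; depth_2 = 2; height_2 = 2; pos_x_3 = 3; pos_y_3 = 3; pos_z_3 = 3; height_3 = 3; pos_x_4 = 2; pos_y_4 = 6; width_4 = 2; depth_4 = 2; height_4 = 2; pos_y_5 = 5; pos_z_5 = 1; radius_5 = 1; pos_x_6 = 5; pos_y_6 = 7; pos_z_6 = 5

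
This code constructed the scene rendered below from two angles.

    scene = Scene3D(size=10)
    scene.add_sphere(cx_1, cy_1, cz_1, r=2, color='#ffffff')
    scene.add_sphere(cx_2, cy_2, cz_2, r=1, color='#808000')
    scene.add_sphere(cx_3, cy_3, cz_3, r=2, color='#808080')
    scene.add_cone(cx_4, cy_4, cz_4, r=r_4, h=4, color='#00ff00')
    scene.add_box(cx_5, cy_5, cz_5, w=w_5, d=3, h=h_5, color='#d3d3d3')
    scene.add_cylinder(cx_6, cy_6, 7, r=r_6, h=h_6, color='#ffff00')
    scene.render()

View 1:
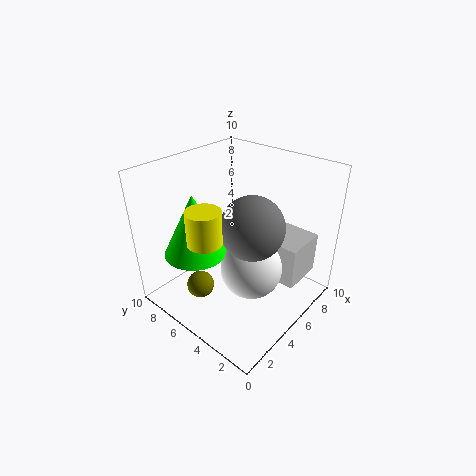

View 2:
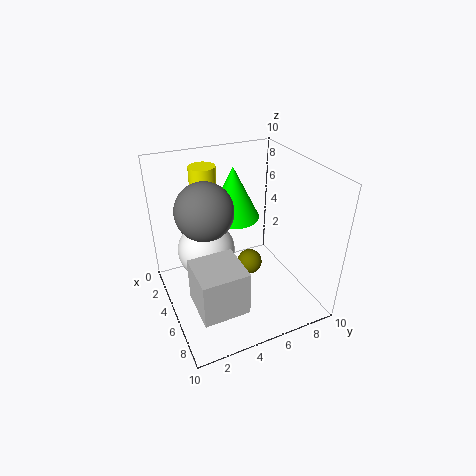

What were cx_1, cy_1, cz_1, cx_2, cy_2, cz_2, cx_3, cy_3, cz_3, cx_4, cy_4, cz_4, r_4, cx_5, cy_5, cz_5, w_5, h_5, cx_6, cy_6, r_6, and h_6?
cx_1 = 4; cy_1 = 3; cz_1 = 4; cx_2 = 3; cy_2 = 7; cz_2 = 1; cx_3 = 4; cy_3 = 3; cz_3 = 7; cx_4 = 2; cy_4 = 6; cz_4 = 5; r_4 = 2; cx_5 = 6; cy_5 = 1; cz_5 = 2; w_5 = 3; h_5 = 3; cx_6 = 1; cy_6 = 4; r_6 = 1; h_6 = 2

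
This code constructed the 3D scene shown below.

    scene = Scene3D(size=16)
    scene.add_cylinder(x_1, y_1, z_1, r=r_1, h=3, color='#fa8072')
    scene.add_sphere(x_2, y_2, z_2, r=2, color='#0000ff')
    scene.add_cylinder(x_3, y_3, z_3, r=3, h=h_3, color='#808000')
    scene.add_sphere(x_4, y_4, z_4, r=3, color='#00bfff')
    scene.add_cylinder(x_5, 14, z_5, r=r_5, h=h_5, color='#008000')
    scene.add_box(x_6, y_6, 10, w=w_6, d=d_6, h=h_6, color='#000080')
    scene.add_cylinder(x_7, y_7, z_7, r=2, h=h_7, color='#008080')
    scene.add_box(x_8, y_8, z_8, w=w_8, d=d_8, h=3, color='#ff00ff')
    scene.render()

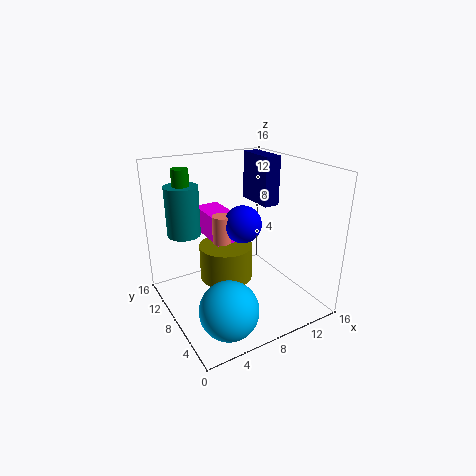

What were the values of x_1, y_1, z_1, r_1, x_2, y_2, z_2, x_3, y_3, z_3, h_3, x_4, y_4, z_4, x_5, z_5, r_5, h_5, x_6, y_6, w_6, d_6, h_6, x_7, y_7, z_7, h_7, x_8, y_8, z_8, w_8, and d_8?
x_1 = 6
y_1 = 8
z_1 = 8
r_1 = 1
x_2 = 8
y_2 = 7
z_2 = 10
x_3 = 7
y_3 = 9
z_3 = 3
h_3 = 4
x_4 = 4
y_4 = 3
z_4 = 3
x_5 = 4
z_5 = 8
r_5 = 1
h_5 = 7
x_6 = 13
y_6 = 10
w_6 = 2
d_6 = 5
h_6 = 6
x_7 = 4
y_7 = 14
z_7 = 7
h_7 = 6
x_8 = 6
y_8 = 9
z_8 = 7
w_8 = 3
d_8 = 6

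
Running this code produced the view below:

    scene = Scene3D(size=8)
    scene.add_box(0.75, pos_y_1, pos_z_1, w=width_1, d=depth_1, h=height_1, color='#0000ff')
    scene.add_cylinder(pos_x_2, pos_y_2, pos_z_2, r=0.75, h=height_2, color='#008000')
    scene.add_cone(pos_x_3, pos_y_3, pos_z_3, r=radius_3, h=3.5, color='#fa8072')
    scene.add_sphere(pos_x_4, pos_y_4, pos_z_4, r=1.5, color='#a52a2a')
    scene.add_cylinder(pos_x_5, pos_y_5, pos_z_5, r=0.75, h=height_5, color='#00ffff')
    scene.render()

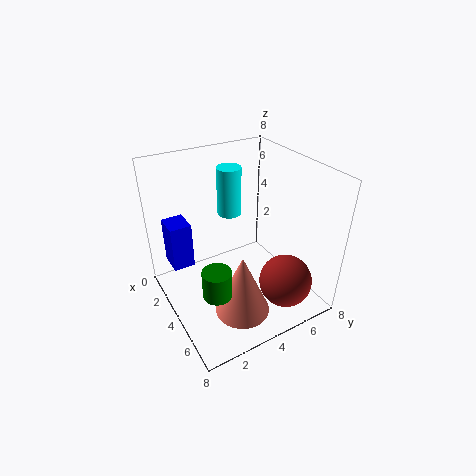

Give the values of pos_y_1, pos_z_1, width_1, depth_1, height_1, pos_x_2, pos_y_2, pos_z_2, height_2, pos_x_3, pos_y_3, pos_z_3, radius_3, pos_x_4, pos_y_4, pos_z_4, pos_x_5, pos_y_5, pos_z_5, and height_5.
pos_y_1 = 0.75, pos_z_1 = 1.75, width_1 = 1.5, depth_1 = 1.25, height_1 = 2.75, pos_x_2 = 5.75, pos_y_2 = 1.75, pos_z_2 = 2.25, height_2 = 1.5, pos_x_3 = 5.75, pos_y_3 = 3.25, pos_z_3 = 0.5, radius_3 = 1.5, pos_x_4 = 6, pos_y_4 = 6, pos_z_4 = 1.5, pos_x_5 = 1.25, pos_y_5 = 5, pos_z_5 = 4, height_5 = 3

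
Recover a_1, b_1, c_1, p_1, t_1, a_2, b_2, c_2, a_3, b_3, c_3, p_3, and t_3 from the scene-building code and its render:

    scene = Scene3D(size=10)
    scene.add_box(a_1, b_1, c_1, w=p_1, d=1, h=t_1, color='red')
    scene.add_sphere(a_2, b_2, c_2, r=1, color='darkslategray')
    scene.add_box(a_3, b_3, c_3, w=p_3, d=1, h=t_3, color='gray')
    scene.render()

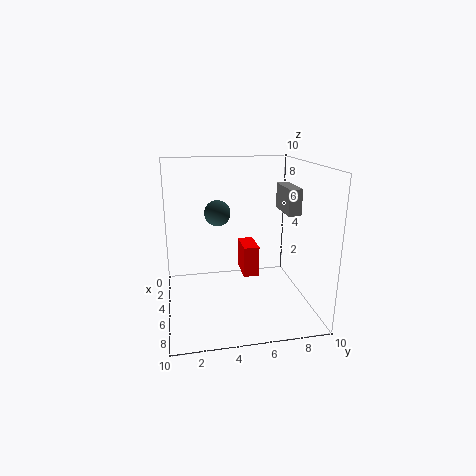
a_1 = 5; b_1 = 5; c_1 = 3; p_1 = 2; t_1 = 2; a_2 = 2; b_2 = 4; c_2 = 6; a_3 = 1; b_3 = 9; c_3 = 6; p_3 = 3; t_3 = 2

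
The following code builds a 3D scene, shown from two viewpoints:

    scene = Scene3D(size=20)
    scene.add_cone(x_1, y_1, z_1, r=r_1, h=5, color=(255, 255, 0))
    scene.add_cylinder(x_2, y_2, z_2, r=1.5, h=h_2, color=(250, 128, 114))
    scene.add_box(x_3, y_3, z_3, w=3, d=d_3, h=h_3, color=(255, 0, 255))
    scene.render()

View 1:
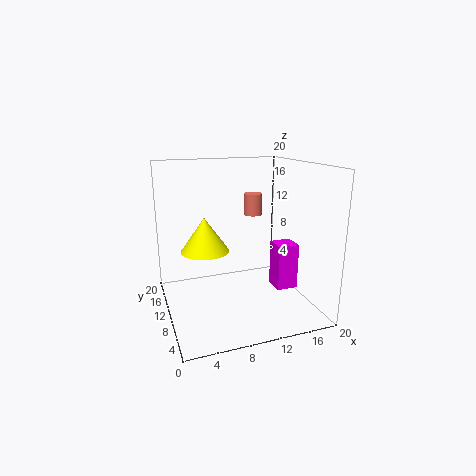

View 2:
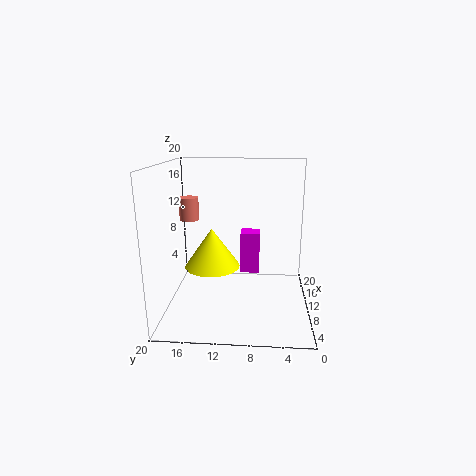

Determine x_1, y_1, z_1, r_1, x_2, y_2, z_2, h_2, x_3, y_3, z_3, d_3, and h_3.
x_1 = 6; y_1 = 13; z_1 = 7.5; r_1 = 3.5; x_2 = 15.5; y_2 = 18; z_2 = 11; h_2 = 3.5; x_3 = 15; y_3 = 7; z_3 = 2.5; d_3 = 3; h_3 = 6.5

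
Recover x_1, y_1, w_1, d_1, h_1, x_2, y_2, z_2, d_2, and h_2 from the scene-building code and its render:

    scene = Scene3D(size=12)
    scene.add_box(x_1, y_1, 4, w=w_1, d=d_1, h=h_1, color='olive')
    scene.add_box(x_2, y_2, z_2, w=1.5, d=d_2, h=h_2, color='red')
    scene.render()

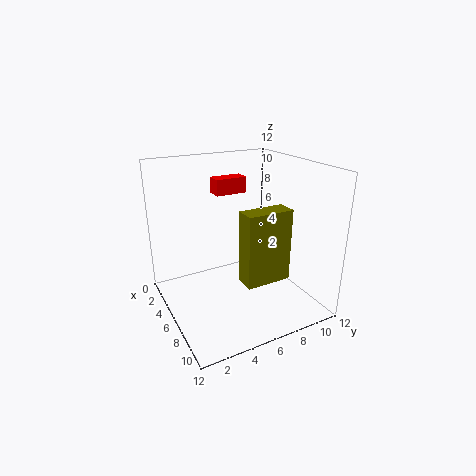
x_1 = 9, y_1 = 4.5, w_1 = 1.5, d_1 = 3.5, h_1 = 5.5, x_2 = 0.5, y_2 = 6, z_2 = 8.5, d_2 = 3, h_2 = 1.5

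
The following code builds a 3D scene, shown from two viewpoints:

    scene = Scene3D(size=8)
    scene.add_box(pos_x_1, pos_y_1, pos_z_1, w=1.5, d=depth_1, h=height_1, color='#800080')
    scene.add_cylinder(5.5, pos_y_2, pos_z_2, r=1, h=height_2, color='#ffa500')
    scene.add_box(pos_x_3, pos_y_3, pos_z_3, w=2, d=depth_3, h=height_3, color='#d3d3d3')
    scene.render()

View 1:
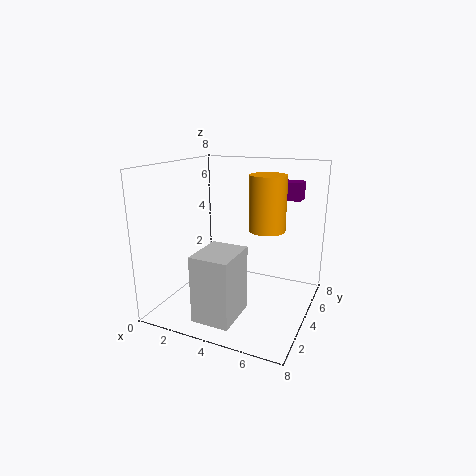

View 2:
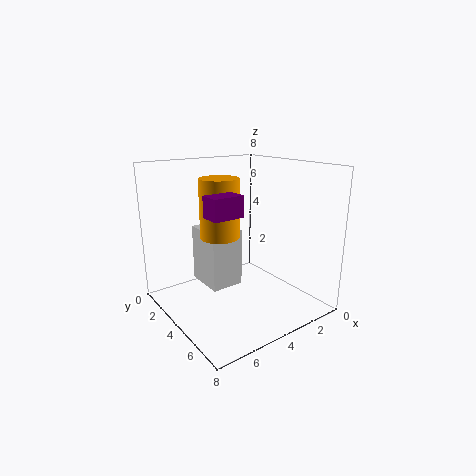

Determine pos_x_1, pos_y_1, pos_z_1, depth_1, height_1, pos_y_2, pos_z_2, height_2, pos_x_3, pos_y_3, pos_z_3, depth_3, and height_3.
pos_x_1 = 5.5, pos_y_1 = 5.5, pos_z_1 = 6, depth_1 = 1, height_1 = 1, pos_y_2 = 4.5, pos_z_2 = 4.5, height_2 = 3, pos_x_3 = 3, pos_y_3 = 0.5, pos_z_3 = 0.5, depth_3 = 2.5, height_3 = 3.5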